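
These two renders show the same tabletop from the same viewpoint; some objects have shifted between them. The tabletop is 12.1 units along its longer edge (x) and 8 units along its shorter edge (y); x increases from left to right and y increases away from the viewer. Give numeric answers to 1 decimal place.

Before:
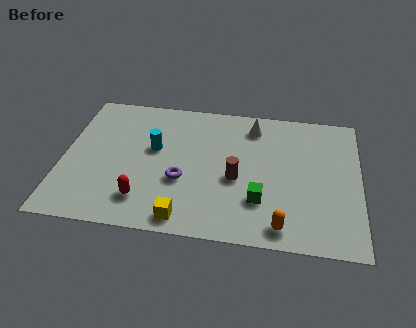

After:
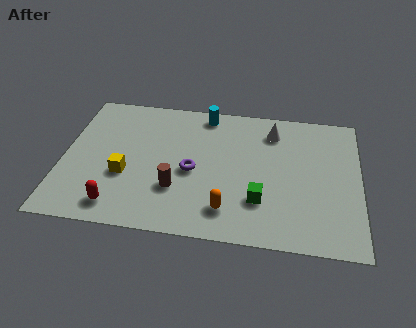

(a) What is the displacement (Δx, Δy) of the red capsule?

(-1.0, -0.5)

From the two frames, the red capsule sits at roughly (3.4, 1.7) before and (2.4, 1.2) after.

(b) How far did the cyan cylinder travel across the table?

3.1

The cyan cylinder moved from about (3.7, 4.7) to (5.7, 7.1), a distance of √(2.0² + 2.4²) ≈ 3.1.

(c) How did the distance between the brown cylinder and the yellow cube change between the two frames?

-1.0

Before: roughly 3.2 units apart; after: 2.2. That's 1.0 units closer together.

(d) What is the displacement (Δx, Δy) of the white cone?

(0.8, -0.2)

From the two frames, the white cone sits at roughly (7.7, 6.6) before and (8.5, 6.4) after.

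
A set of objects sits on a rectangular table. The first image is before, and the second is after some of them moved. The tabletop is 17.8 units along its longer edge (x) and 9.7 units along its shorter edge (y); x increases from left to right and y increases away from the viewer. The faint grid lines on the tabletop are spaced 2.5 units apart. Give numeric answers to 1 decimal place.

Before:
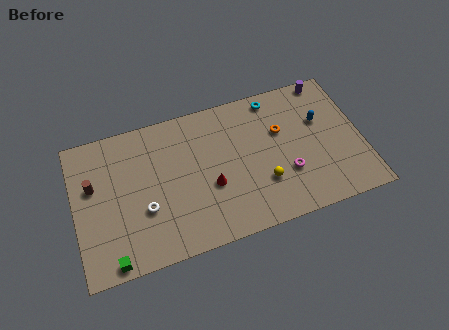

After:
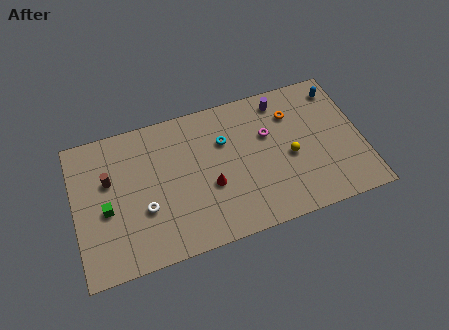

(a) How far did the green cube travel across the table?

3.4

The green cube moved from about (2.0, 0.8) to (1.9, 4.2), a distance of √(0.1² + 3.4²) ≈ 3.4.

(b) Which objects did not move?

the red cone and the white torus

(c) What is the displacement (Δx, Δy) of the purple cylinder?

(-3.0, -0.6)

The purple cylinder started near (16.1, 8.9) and ended near (13.1, 8.3).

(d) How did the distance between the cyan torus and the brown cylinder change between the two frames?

-4.6

They were about 11.8 units apart before and 7.2 after — 4.6 units closer together.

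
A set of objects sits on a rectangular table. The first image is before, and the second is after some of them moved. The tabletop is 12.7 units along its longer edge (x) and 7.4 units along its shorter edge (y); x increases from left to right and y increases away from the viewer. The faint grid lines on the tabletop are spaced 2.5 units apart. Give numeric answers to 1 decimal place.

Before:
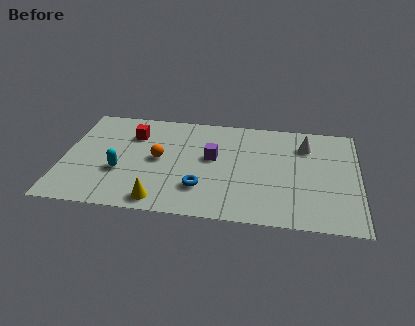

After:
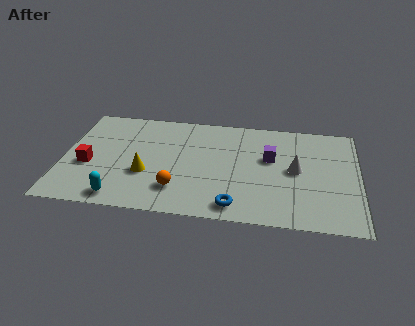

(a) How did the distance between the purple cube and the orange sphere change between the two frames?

+2.4

The distance was about 2.3 in the first image and 4.7 in the second, so they moved 2.4 units further apart.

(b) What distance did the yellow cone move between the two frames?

1.9

The yellow cone was near (4.3, 0.9) before and (3.6, 2.7) after, so it travelled √(0.7² + 1.8²) ≈ 1.9 units.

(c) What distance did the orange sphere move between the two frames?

2.2

From (4.1, 3.8) to (5.0, 1.8), the orange sphere covered √(0.9² + 2.0²) ≈ 2.2 units.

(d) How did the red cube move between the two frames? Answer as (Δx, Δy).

(-1.8, -2.4)

From the two frames, the red cube sits at roughly (2.9, 5.4) before and (1.1, 3.0) after.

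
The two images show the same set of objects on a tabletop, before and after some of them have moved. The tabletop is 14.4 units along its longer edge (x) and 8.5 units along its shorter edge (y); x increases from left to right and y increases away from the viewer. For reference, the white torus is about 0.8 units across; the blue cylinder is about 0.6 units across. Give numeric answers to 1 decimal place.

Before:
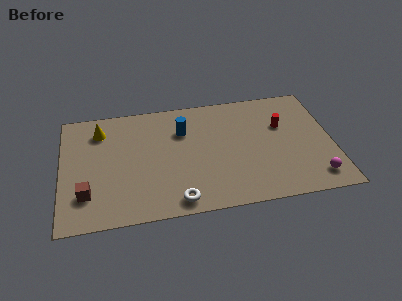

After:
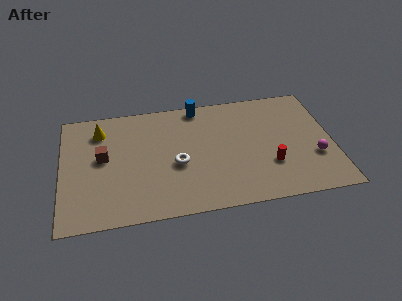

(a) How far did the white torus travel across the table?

2.6

The white torus moved from about (6.0, 1.0) to (6.1, 3.6), a distance of √(0.1² + 2.6²) ≈ 2.6.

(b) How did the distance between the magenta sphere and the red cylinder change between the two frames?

-2.0

They were about 4.4 units apart before and 2.4 after — 2.0 units closer together.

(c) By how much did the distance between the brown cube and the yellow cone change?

-2.6

Before: roughly 4.6 units apart; after: 2.0. That's 2.6 units closer together.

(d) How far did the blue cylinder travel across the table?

1.9

From (6.5, 6.0) to (7.4, 7.7), the blue cylinder covered √(0.9² + 1.7²) ≈ 1.9 units.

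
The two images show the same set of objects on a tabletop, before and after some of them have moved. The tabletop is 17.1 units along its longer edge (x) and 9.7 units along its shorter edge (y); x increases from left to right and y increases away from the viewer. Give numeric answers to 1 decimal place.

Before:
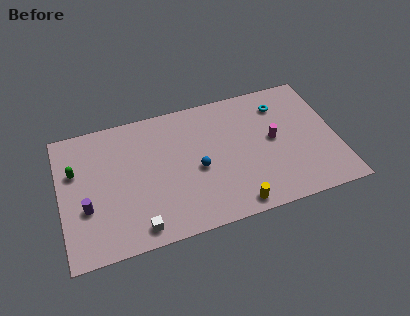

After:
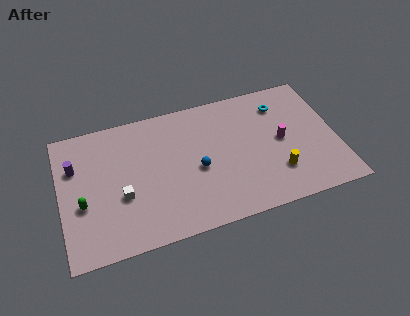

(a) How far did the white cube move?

2.6

The white cube was near (4.5, 1.2) before and (3.7, 3.7) after, so it travelled √(0.8² + 2.5²) ≈ 2.6 units.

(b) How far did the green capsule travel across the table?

2.5

The green capsule was near (1.0, 6.3) before and (1.3, 3.8) after, so it travelled √(0.3² + 2.5²) ≈ 2.5 units.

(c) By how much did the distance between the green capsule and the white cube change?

-3.8

The distance was about 6.2 in the first image and 2.4 in the second, so they moved 3.8 units closer together.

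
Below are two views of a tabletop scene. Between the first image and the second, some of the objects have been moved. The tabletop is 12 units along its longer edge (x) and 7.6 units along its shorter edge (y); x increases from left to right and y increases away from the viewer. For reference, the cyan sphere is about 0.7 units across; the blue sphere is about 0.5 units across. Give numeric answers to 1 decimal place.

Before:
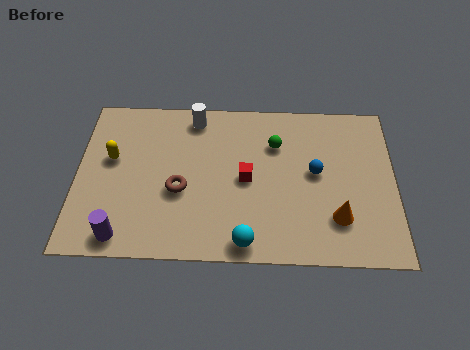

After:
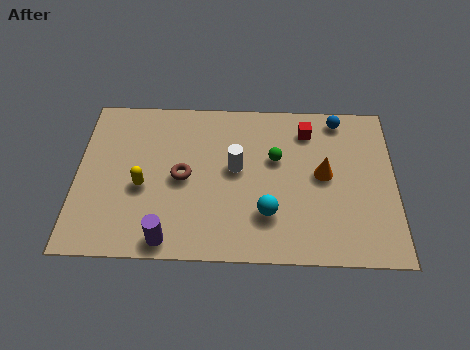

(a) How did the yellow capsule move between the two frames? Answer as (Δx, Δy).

(1.2, -1.3)

From the two frames, the yellow capsule sits at roughly (1.3, 4.5) before and (2.5, 3.2) after.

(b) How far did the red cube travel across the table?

3.3

The red cube moved from about (6.4, 3.7) to (8.7, 6.1), a distance of √(2.3² + 2.4²) ≈ 3.3.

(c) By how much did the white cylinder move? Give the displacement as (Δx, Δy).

(1.6, -2.4)

From the two frames, the white cylinder sits at roughly (4.4, 6.6) before and (6.0, 4.2) after.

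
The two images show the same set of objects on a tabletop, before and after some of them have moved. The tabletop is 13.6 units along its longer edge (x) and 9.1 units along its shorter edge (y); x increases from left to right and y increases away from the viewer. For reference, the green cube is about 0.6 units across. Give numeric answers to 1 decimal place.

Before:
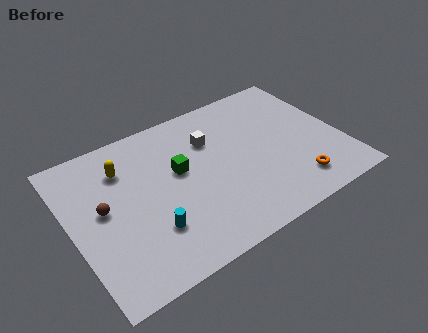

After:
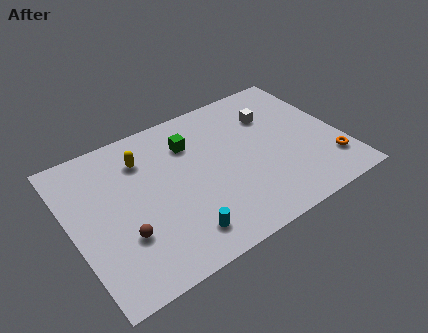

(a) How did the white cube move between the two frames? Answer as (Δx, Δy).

(3.2, 0.1)

The white cube was at about (7.3, 6.4) and moved to about (10.5, 6.5).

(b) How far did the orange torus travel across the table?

1.9

From (10.8, 1.7) to (12.7, 2.1), the orange torus covered √(1.9² + 0.4²) ≈ 1.9 units.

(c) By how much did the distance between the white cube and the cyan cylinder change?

+2.1

They were about 5.3 units apart before and 7.4 after — 2.1 units further apart.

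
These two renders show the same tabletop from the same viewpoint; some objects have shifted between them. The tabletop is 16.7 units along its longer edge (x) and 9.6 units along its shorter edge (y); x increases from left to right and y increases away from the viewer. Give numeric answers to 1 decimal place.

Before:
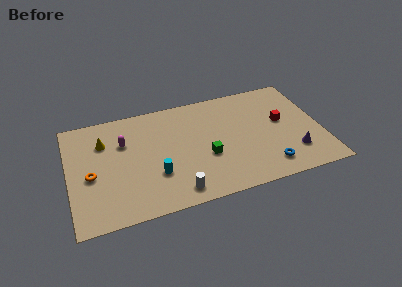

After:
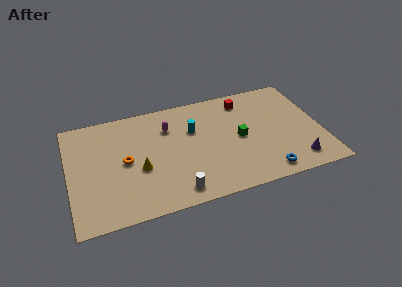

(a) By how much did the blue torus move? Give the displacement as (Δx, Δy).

(-0.2, -0.5)

From the two frames, the blue torus sits at roughly (12.9, 1.7) before and (12.7, 1.2) after.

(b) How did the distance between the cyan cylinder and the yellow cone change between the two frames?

-0.6

They were about 5.0 units apart before and 4.4 after — 0.6 units closer together.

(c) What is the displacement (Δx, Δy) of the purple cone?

(0.1, -0.8)

The purple cone started near (14.7, 2.4) and ended near (14.8, 1.6).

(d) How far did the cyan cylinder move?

4.2

The cyan cylinder moved from about (5.6, 3.1) to (8.3, 6.3), a distance of √(2.7² + 3.2²) ≈ 4.2.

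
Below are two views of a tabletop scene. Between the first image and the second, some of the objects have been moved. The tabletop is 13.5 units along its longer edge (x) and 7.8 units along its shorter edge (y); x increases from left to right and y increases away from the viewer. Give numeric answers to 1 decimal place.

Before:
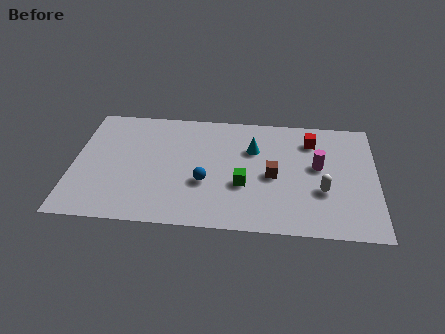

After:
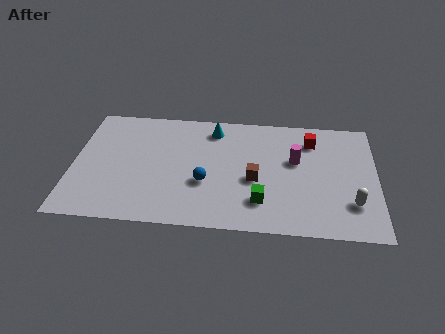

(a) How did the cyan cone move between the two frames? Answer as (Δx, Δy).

(-1.8, 1.2)

From the two frames, the cyan cone sits at roughly (8.0, 5.3) before and (6.2, 6.5) after.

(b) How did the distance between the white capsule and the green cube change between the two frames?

+0.5

Before: roughly 3.5 units apart; after: 4.0. That's 0.5 units further apart.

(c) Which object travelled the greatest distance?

the cyan cone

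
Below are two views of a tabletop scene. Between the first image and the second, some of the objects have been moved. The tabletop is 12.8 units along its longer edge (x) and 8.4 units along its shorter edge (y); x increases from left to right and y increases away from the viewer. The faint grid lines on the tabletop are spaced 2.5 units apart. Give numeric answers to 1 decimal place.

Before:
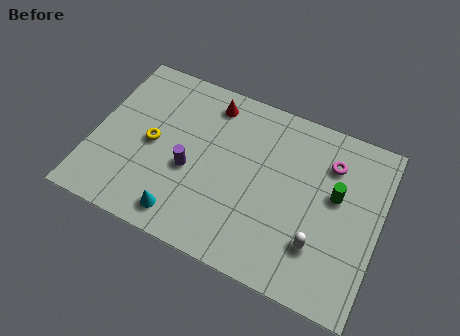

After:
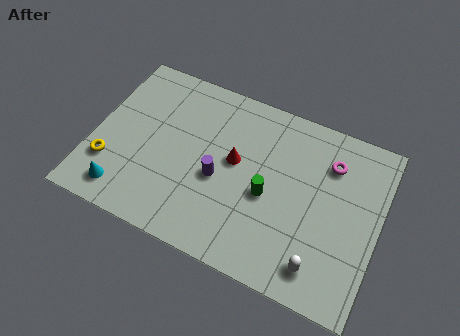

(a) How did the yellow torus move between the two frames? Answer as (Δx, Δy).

(-1.7, -1.7)

From the two frames, the yellow torus sits at roughly (2.6, 4.1) before and (0.9, 2.4) after.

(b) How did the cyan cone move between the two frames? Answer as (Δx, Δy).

(-2.7, 0.1)

The cyan cone was at about (4.4, 1.2) and moved to about (1.7, 1.3).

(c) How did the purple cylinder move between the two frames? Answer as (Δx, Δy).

(1.3, 0.1)

The purple cylinder started near (4.4, 3.5) and ended near (5.7, 3.6).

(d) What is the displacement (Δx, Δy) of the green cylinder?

(-2.9, -1.2)

From the two frames, the green cylinder sits at roughly (10.8, 4.9) before and (7.9, 3.7) after.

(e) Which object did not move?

the magenta torus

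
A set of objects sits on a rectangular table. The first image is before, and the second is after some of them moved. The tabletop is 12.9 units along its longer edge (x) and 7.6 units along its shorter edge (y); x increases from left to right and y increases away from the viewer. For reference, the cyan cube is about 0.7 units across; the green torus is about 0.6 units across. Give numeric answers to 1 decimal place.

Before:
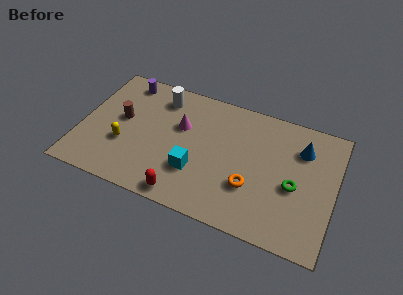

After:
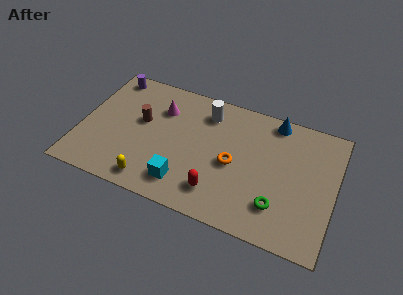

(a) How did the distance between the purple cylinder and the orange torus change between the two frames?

-0.6

They were about 8.0 units apart before and 7.4 after — 0.6 units closer together.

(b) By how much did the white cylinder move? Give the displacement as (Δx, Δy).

(2.4, -0.1)

The white cylinder was at about (3.8, 6.2) and moved to about (6.2, 6.1).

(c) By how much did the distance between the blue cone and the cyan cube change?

+0.7

They were about 6.0 units apart before and 6.7 after — 0.7 units further apart.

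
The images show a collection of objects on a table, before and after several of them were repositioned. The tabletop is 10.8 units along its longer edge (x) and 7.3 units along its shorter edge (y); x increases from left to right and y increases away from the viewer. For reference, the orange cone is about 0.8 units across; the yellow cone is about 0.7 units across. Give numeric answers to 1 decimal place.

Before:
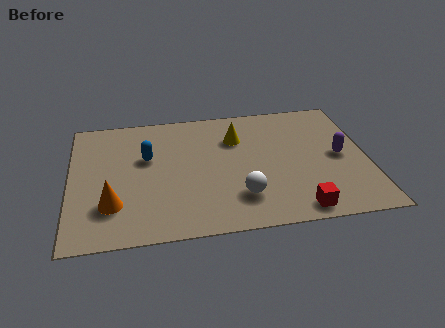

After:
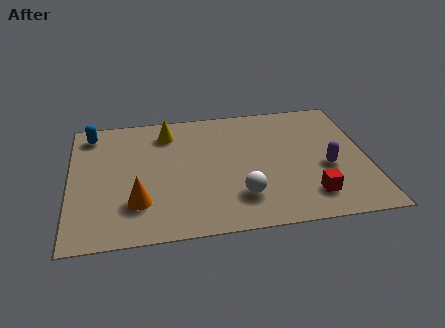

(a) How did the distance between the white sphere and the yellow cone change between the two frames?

+1.4

The distance was about 3.4 in the first image and 4.8 in the second, so they moved 1.4 units further apart.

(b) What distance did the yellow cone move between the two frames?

2.6

The yellow cone moved from about (6.1, 5.2) to (3.6, 5.9), a distance of √(2.5² + 0.7²) ≈ 2.6.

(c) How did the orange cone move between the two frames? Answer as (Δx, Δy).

(0.9, 0.0)

From the two frames, the orange cone sits at roughly (1.5, 2.0) before and (2.4, 2.0) after.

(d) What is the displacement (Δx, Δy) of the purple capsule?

(-0.5, -0.6)

The purple capsule started near (9.8, 3.6) and ended near (9.3, 3.0).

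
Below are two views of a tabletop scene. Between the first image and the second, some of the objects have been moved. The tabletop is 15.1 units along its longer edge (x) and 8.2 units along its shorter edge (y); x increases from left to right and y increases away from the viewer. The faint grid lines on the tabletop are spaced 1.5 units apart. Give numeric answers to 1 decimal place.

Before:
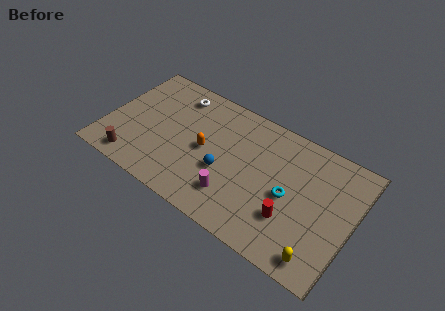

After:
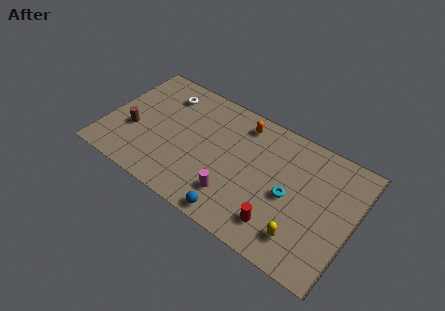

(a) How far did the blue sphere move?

2.6

The blue sphere was near (7.4, 3.2) before and (8.5, 0.8) after, so it travelled √(1.1² + 2.4²) ≈ 2.6 units.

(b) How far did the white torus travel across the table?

0.8

From (3.8, 6.8) to (3.1, 6.5), the white torus covered √(0.7² + 0.3²) ≈ 0.8 units.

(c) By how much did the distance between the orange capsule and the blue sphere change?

+4.6

They were about 1.5 units apart before and 6.1 after — 4.6 units further apart.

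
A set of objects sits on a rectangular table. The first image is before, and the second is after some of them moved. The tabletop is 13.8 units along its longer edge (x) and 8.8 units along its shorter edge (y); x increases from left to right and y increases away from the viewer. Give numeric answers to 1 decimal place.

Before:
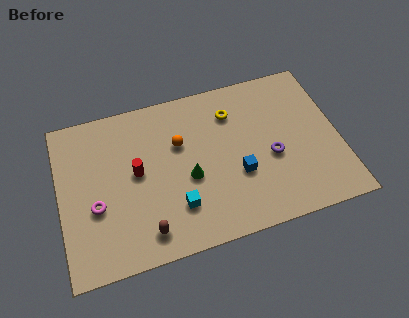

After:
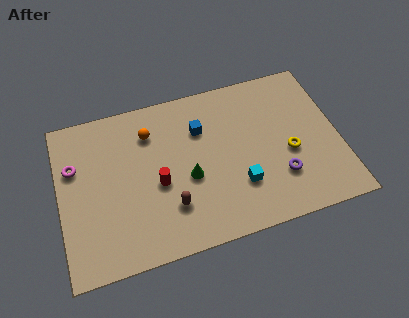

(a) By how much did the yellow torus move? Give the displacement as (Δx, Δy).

(2.6, -3.0)

From the two frames, the yellow torus sits at roughly (8.7, 6.7) before and (11.3, 3.7) after.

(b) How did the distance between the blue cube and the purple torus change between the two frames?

+3.4

Before: roughly 1.8 units apart; after: 5.2. That's 3.4 units further apart.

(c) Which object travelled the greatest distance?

the yellow torus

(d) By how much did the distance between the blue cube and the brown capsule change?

-0.8

They were about 5.0 units apart before and 4.2 after — 0.8 units closer together.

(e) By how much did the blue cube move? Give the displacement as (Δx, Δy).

(-1.6, 3.0)

The blue cube was at about (8.7, 3.2) and moved to about (7.1, 6.2).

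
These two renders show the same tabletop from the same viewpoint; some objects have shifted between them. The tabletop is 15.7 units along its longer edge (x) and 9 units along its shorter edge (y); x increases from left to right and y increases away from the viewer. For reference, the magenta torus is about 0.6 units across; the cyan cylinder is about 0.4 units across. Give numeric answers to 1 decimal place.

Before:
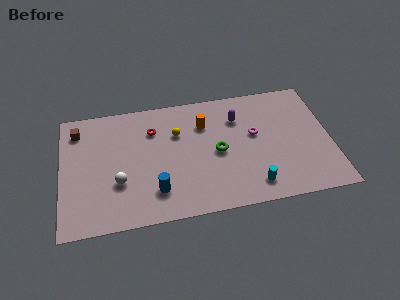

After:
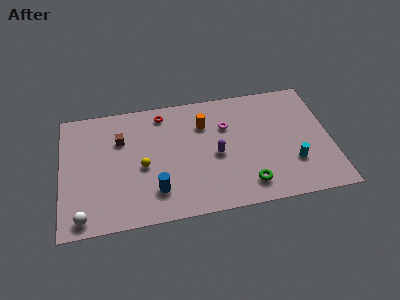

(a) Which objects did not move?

the blue cylinder and the orange cylinder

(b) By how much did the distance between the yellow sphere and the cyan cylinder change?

+2.6

The distance was about 6.2 in the first image and 8.8 in the second, so they moved 2.6 units further apart.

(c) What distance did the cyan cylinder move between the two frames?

2.7

From (11.0, 1.5) to (13.4, 2.7), the cyan cylinder covered √(2.4² + 1.2²) ≈ 2.7 units.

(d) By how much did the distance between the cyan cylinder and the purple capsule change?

-0.5

Before: roughly 5.1 units apart; after: 4.6. That's 0.5 units closer together.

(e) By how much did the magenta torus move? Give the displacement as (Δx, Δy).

(-1.6, 0.9)

The magenta torus started near (11.3, 5.2) and ended near (9.7, 6.1).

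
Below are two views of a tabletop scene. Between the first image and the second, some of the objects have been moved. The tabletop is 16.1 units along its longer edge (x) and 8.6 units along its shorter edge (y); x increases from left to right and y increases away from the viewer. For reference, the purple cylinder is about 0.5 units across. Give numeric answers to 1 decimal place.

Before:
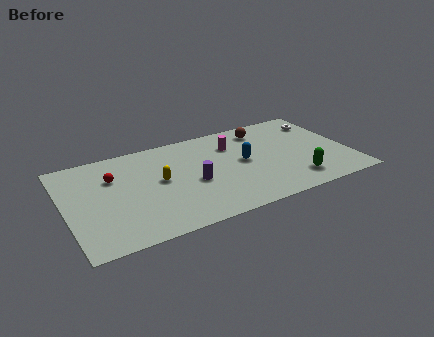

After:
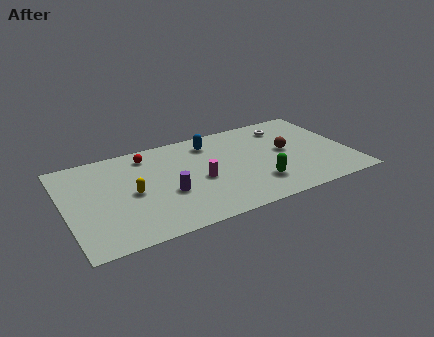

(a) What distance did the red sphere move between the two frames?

2.5

The red sphere was near (2.8, 5.9) before and (4.9, 7.2) after, so it travelled √(2.1² + 1.3²) ≈ 2.5 units.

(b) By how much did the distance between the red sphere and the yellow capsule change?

+0.5

The distance was about 2.8 in the first image and 3.3 in the second, so they moved 0.5 units further apart.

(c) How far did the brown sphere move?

2.7

The brown sphere moved from about (11.6, 7.1) to (12.6, 4.6), a distance of √(1.0² + 2.5²) ≈ 2.7.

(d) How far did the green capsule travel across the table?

2.2

The green capsule moved from about (12.7, 1.7) to (10.6, 2.2), a distance of √(2.1² + 0.5²) ≈ 2.2.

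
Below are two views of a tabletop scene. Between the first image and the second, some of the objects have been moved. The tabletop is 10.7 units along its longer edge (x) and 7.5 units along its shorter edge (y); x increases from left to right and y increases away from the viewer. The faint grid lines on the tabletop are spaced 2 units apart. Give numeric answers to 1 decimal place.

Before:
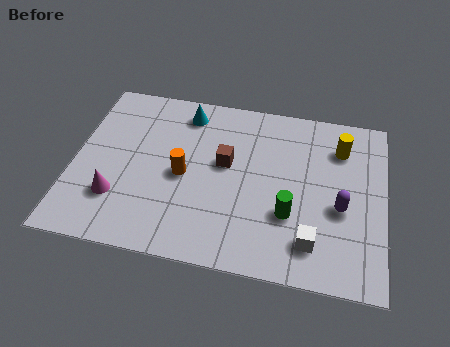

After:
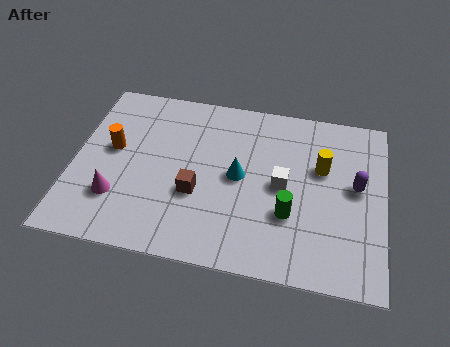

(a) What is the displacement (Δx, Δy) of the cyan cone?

(2.0, -2.5)

The cyan cone was at about (3.7, 6.3) and moved to about (5.7, 3.8).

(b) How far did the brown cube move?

1.7

The brown cube was near (5.2, 4.3) before and (4.3, 2.8) after, so it travelled √(0.9² + 1.5²) ≈ 1.7 units.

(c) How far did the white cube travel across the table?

2.5

From (8.3, 1.5) to (7.2, 3.7), the white cube covered √(1.1² + 2.2²) ≈ 2.5 units.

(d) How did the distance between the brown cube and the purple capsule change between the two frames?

+1.4

They were about 4.2 units apart before and 5.6 after — 1.4 units further apart.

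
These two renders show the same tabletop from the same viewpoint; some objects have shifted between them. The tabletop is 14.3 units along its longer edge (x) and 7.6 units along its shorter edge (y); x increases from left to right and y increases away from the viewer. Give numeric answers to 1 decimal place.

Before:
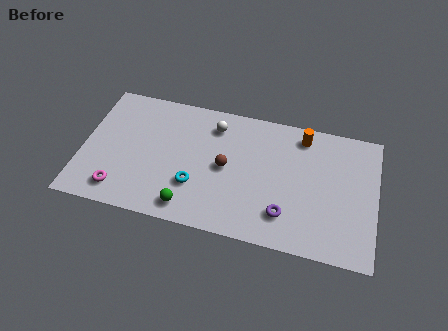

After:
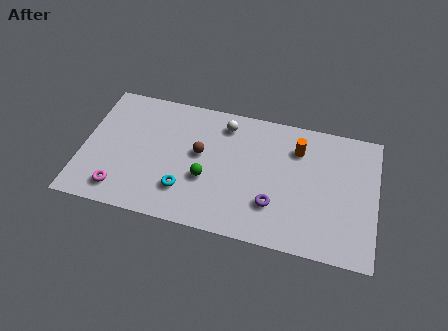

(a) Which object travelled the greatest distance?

the green sphere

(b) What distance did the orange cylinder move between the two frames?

0.8

The orange cylinder moved from about (10.6, 6.5) to (10.4, 5.7), a distance of √(0.2² + 0.8²) ≈ 0.8.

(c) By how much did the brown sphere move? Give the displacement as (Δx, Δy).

(-1.3, 0.5)

From the two frames, the brown sphere sits at roughly (7.0, 3.8) before and (5.7, 4.3) after.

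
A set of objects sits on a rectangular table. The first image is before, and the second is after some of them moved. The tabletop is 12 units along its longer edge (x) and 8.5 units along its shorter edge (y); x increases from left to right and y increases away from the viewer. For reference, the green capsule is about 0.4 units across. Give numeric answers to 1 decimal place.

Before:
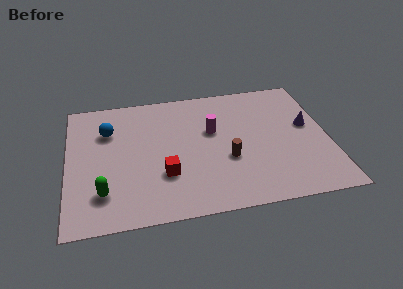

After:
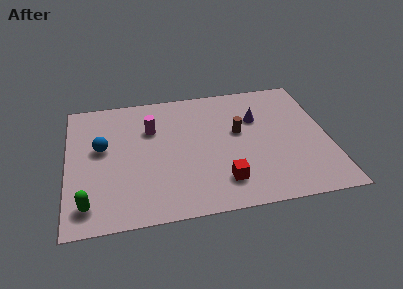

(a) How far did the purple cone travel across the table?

2.5

The purple cone moved from about (11.1, 4.8) to (8.8, 5.7), a distance of √(2.3² + 0.9²) ≈ 2.5.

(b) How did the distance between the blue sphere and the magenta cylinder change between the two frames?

-2.4

They were about 4.9 units apart before and 2.5 after — 2.4 units closer together.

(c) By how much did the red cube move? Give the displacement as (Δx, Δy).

(2.6, -0.9)

The red cube was at about (4.4, 2.7) and moved to about (7.0, 1.8).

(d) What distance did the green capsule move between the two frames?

0.9

The green capsule moved from about (1.6, 2.0) to (0.9, 1.4), a distance of √(0.7² + 0.6²) ≈ 0.9.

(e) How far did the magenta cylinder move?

2.9

From (6.7, 5.2) to (3.9, 5.8), the magenta cylinder covered √(2.8² + 0.6²) ≈ 2.9 units.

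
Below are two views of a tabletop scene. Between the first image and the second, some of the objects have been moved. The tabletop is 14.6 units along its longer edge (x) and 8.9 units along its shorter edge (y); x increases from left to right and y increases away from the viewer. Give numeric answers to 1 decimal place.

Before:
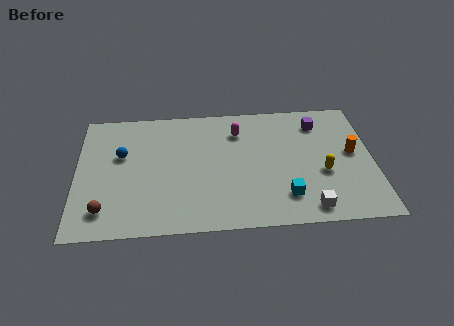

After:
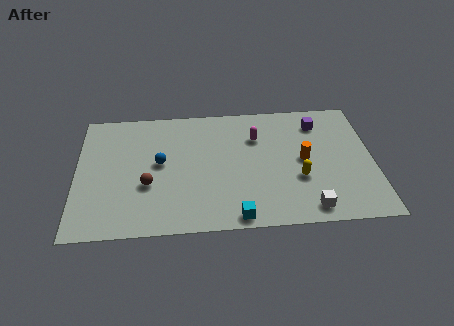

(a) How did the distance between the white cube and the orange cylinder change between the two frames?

-1.0

Before: roughly 4.4 units apart; after: 3.4. That's 1.0 units closer together.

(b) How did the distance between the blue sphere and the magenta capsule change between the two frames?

-0.9

Before: roughly 5.9 units apart; after: 5.0. That's 0.9 units closer together.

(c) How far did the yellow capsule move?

1.2

The yellow capsule moved from about (12.1, 3.5) to (10.9, 3.2), a distance of √(1.2² + 0.3²) ≈ 1.2.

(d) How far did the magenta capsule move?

1.0

The magenta capsule was near (8.0, 6.8) before and (8.9, 6.3) after, so it travelled √(0.9² + 0.5²) ≈ 1.0 units.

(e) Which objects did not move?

the white cube and the purple cube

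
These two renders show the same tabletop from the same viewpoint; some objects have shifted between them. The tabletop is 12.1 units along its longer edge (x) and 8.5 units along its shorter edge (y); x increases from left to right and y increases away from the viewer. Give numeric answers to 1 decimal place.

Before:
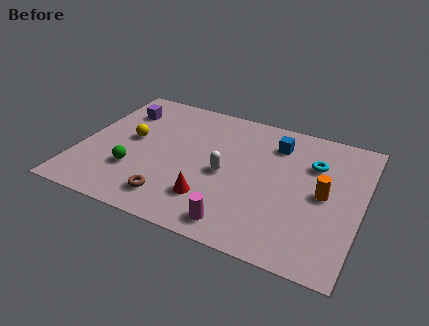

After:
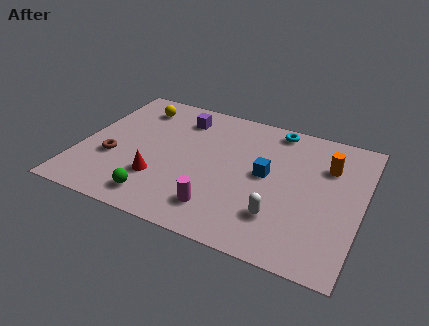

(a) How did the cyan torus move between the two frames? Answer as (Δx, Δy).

(-1.8, 1.7)

The cyan torus started near (9.9, 5.9) and ended near (8.1, 7.6).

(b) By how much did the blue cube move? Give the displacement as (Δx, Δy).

(-0.2, -2.1)

The blue cube started near (8.2, 6.6) and ended near (8.0, 4.5).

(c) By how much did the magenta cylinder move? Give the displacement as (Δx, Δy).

(-0.9, 0.6)

The magenta cylinder started near (7.2, 1.1) and ended near (6.3, 1.7).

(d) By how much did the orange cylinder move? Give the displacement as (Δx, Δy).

(0.0, 1.8)

The orange cylinder was at about (10.5, 4.2) and moved to about (10.5, 6.0).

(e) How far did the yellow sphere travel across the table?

2.3

The yellow sphere was near (2.1, 4.6) before and (2.0, 6.9) after, so it travelled √(0.1² + 2.3²) ≈ 2.3 units.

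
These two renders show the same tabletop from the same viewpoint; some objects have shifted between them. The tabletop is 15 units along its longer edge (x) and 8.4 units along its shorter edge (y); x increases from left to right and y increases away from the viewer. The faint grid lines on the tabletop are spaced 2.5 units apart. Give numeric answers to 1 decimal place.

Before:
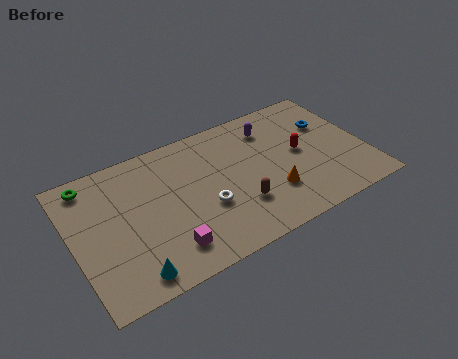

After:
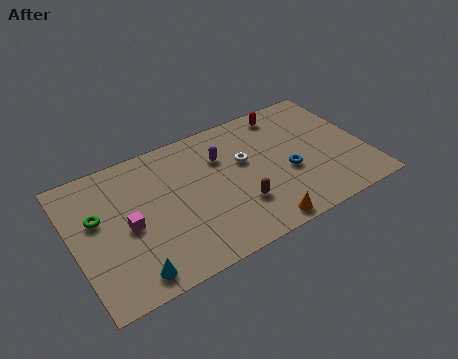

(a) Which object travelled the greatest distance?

the blue torus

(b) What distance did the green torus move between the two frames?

2.2

The green torus was near (1.2, 7.3) before and (1.3, 5.1) after, so it travelled √(0.1² + 2.2²) ≈ 2.2 units.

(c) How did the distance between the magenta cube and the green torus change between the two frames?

-4.6

Before: roughly 6.4 units apart; after: 1.8. That's 4.6 units closer together.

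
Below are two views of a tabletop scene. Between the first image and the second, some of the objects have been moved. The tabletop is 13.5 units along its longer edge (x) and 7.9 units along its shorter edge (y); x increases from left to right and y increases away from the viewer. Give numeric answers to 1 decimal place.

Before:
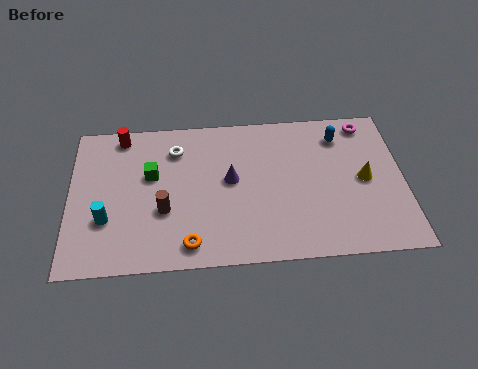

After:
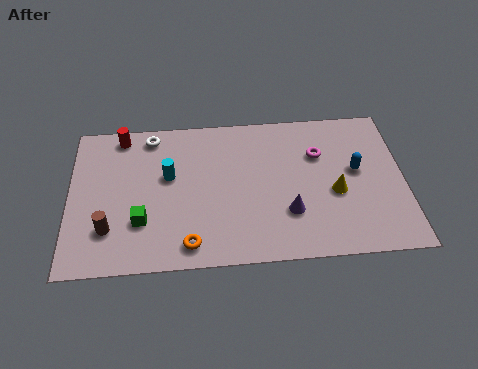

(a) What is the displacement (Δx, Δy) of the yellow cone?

(-1.2, -0.6)

The yellow cone started near (11.9, 3.9) and ended near (10.7, 3.3).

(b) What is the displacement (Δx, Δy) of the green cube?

(-0.4, -2.4)

The green cube started near (3.3, 4.8) and ended near (2.9, 2.4).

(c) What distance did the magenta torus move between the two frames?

2.5

From (12.1, 6.9) to (10.1, 5.4), the magenta torus covered √(2.0² + 1.5²) ≈ 2.5 units.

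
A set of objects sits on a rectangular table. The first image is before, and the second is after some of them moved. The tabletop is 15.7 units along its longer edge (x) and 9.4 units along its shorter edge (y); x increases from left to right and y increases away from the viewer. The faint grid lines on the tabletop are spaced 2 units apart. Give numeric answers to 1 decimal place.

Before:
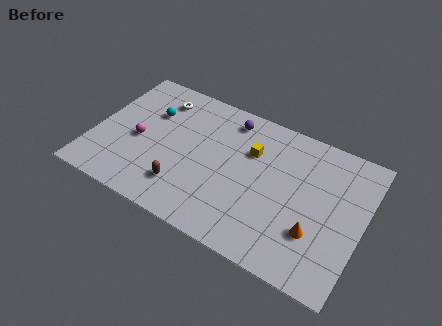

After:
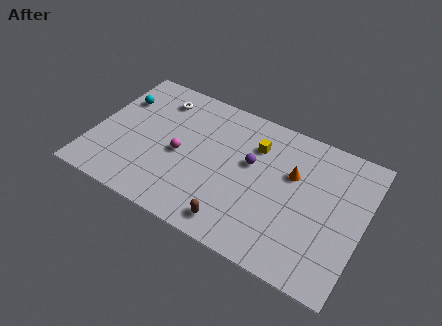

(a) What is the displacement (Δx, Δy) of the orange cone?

(-1.7, 3.1)

The orange cone was at about (13.2, 2.9) and moved to about (11.5, 6.0).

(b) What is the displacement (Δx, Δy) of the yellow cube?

(0.2, 0.5)

From the two frames, the yellow cube sits at roughly (9.0, 6.4) before and (9.2, 6.9) after.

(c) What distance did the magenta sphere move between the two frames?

2.5

From (2.6, 4.2) to (5.1, 4.3), the magenta sphere covered √(2.5² + 0.1²) ≈ 2.5 units.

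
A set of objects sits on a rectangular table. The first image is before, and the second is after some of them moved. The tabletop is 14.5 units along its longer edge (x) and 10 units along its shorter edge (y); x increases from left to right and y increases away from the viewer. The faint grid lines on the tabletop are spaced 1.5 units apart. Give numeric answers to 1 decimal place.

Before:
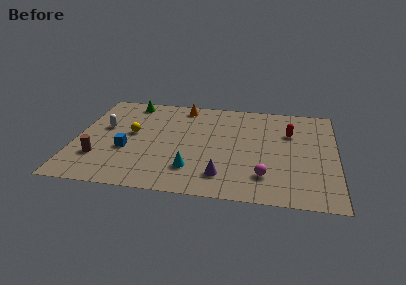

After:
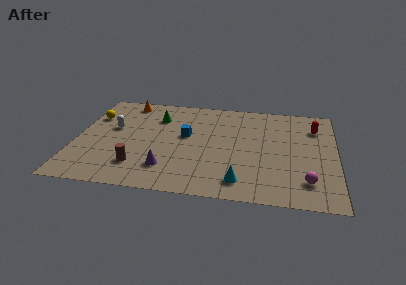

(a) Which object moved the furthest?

the blue cube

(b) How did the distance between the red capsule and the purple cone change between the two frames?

+3.6

They were about 6.0 units apart before and 9.6 after — 3.6 units further apart.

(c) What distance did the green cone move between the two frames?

2.1

The green cone moved from about (2.8, 8.8) to (4.4, 7.4), a distance of √(1.6² + 1.4²) ≈ 2.1.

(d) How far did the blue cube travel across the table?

3.7

The blue cube was near (2.9, 3.8) before and (6.1, 5.7) after, so it travelled √(3.2² + 1.9²) ≈ 3.7 units.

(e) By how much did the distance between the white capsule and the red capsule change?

+1.0

Before: roughly 10.4 units apart; after: 11.4. That's 1.0 units further apart.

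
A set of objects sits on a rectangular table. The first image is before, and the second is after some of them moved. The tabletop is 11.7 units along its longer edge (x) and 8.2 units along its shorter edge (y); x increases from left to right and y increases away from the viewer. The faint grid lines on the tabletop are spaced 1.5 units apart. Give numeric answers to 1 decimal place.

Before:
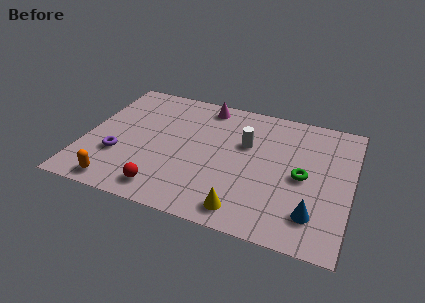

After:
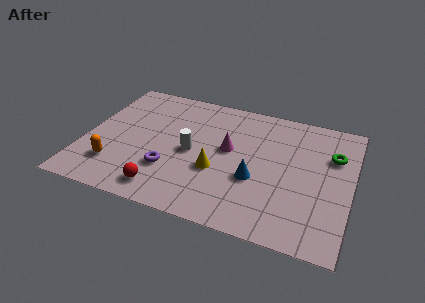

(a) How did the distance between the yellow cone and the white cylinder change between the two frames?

-2.7

The distance was about 4.1 in the first image and 1.4 in the second, so they moved 2.7 units closer together.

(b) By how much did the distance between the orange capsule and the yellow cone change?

-1.0

Before: roughly 5.5 units apart; after: 4.5. That's 1.0 units closer together.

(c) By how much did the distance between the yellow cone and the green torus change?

+1.9

Before: roughly 3.6 units apart; after: 5.5. That's 1.9 units further apart.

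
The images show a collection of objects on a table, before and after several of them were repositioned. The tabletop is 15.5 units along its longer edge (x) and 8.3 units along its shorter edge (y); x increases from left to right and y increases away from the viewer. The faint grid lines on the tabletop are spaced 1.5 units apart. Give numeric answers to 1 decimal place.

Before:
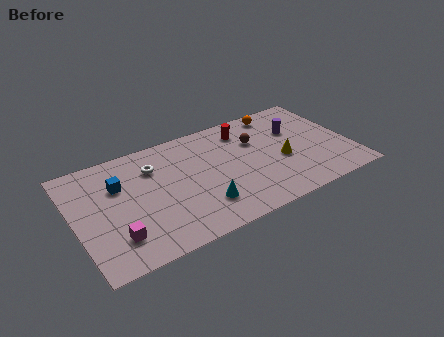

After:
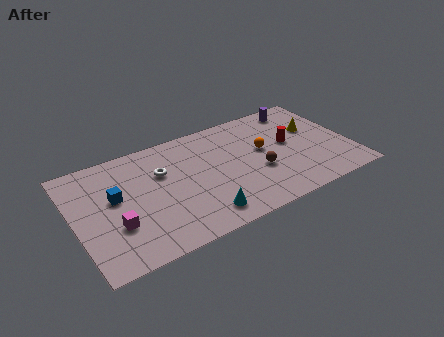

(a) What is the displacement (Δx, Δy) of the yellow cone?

(2.1, 1.7)

The yellow cone was at about (11.6, 3.5) and moved to about (13.7, 5.2).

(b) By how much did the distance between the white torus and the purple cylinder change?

+0.3

They were about 8.1 units apart before and 8.4 after — 0.3 units further apart.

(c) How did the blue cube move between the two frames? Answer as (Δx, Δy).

(-0.3, -0.8)

The blue cube was at about (2.6, 5.6) and moved to about (2.3, 4.8).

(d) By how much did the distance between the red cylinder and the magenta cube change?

+1.1

The distance was about 9.2 in the first image and 10.3 in the second, so they moved 1.1 units further apart.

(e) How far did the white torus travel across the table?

0.7

The white torus moved from about (4.6, 6.1) to (5.0, 5.5), a distance of √(0.4² + 0.6²) ≈ 0.7.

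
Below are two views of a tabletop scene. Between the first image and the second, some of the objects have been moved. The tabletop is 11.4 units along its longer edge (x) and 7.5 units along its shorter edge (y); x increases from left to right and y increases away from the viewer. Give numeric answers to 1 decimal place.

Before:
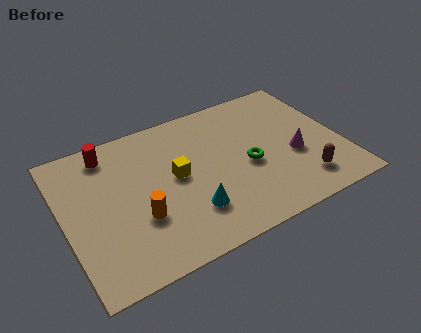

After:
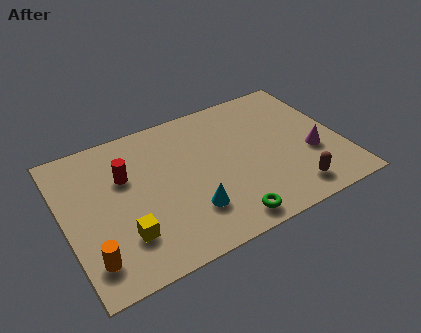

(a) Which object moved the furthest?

the yellow cube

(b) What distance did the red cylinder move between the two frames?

1.6

The red cylinder was near (2.1, 6.4) before and (2.6, 4.9) after, so it travelled √(0.5² + 1.5²) ≈ 1.6 units.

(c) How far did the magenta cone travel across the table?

0.7

From (9.4, 3.0) to (10.1, 2.8), the magenta cone covered √(0.7² + 0.2²) ≈ 0.7 units.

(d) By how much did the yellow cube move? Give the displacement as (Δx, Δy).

(-2.4, -2.0)

The yellow cube started near (4.6, 4.0) and ended near (2.2, 2.0).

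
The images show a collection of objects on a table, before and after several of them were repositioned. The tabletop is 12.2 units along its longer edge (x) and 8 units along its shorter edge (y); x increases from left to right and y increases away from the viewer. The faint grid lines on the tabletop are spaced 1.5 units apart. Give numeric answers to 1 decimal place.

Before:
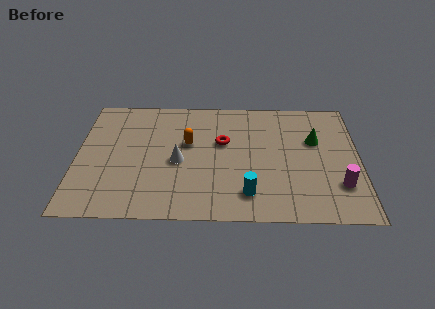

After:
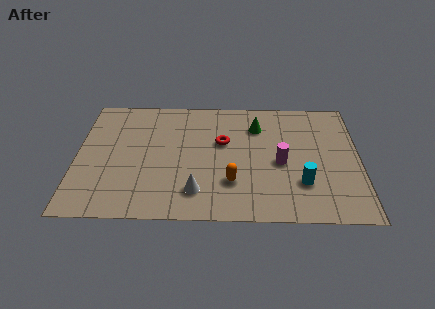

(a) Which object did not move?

the red torus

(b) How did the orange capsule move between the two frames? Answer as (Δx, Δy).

(1.9, -2.5)

The orange capsule was at about (4.8, 4.8) and moved to about (6.7, 2.3).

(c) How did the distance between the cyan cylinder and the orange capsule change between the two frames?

-1.1

Before: roughly 4.1 units apart; after: 3.0. That's 1.1 units closer together.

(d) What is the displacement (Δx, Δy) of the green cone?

(-2.5, 0.9)

The green cone was at about (10.3, 5.1) and moved to about (7.8, 6.0).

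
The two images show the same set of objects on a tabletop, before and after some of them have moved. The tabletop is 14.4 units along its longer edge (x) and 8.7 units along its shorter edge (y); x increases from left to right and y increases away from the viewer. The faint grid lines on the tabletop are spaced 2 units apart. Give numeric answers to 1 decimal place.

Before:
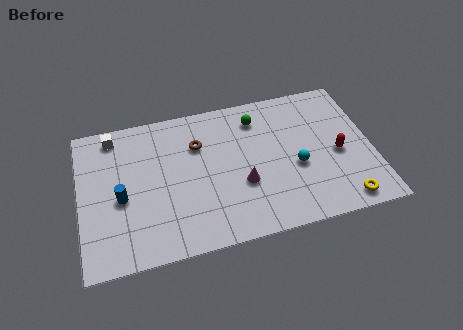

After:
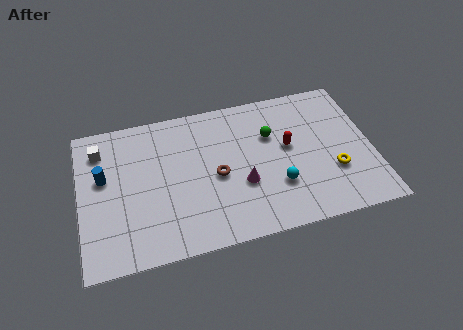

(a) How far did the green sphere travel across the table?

1.3

The green sphere moved from about (8.9, 7.0) to (9.5, 5.8), a distance of √(0.6² + 1.2²) ≈ 1.3.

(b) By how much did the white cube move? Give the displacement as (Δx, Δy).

(-0.7, -0.7)

From the two frames, the white cube sits at roughly (1.8, 7.6) before and (1.1, 6.9) after.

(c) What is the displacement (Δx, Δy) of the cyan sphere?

(-1.0, -0.9)

From the two frames, the cyan sphere sits at roughly (10.6, 3.6) before and (9.6, 2.7) after.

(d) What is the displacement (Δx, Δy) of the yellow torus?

(-0.3, 1.9)

From the two frames, the yellow torus sits at roughly (12.7, 1.0) before and (12.4, 2.9) after.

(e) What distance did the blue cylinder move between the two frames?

1.6

The blue cylinder was near (2.0, 3.8) before and (1.2, 5.2) after, so it travelled √(0.8² + 1.4²) ≈ 1.6 units.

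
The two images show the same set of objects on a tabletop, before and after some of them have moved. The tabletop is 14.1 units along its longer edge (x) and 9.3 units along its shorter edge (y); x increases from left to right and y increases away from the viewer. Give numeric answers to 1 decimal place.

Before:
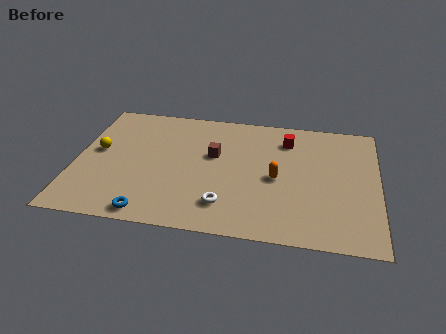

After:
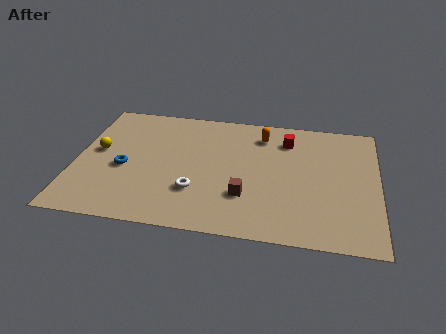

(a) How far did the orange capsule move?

3.3

From (9.4, 4.3) to (8.6, 7.5), the orange capsule covered √(0.8² + 3.2²) ≈ 3.3 units.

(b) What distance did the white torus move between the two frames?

1.6

The white torus moved from about (7.1, 2.0) to (5.7, 2.8), a distance of √(1.4² + 0.8²) ≈ 1.6.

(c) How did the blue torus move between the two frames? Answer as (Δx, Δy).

(-1.4, 3.1)

The blue torus started near (3.7, 0.9) and ended near (2.3, 4.0).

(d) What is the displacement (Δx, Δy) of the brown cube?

(1.6, -2.8)

The brown cube started near (6.4, 5.6) and ended near (8.0, 2.8).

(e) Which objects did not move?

the yellow sphere and the red cube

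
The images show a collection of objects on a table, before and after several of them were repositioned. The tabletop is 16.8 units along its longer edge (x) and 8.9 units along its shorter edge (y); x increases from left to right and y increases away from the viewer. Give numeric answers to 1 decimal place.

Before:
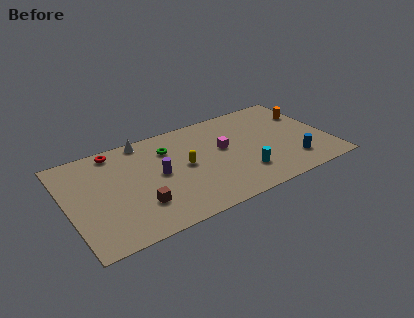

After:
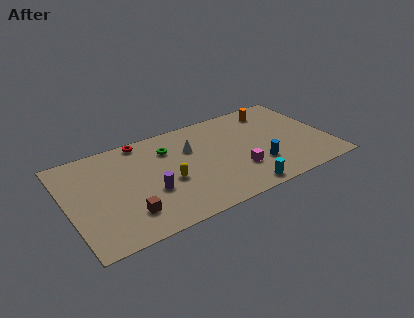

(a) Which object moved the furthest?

the white cone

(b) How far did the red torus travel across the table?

1.8

The red torus was near (3.4, 7.9) before and (5.2, 8.1) after, so it travelled √(1.8² + 0.2²) ≈ 1.8 units.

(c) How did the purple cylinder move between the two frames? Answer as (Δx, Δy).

(-0.7, -1.3)

The purple cylinder was at about (5.8, 4.6) and moved to about (5.1, 3.3).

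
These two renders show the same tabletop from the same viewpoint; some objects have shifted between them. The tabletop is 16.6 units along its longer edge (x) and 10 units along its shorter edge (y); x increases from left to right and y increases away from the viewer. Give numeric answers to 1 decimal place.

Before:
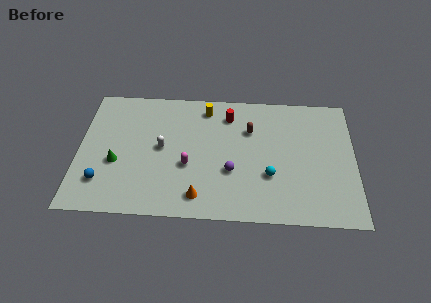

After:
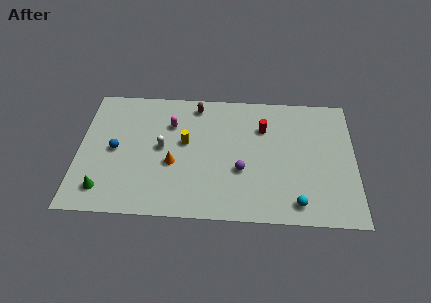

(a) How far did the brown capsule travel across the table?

3.8

The brown capsule was near (10.3, 6.9) before and (7.0, 8.7) after, so it travelled √(3.3² + 1.8²) ≈ 3.8 units.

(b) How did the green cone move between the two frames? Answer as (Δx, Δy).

(-0.7, -2.1)

The green cone was at about (2.3, 3.9) and moved to about (1.6, 1.8).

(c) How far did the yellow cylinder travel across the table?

3.0

The yellow cylinder moved from about (7.6, 8.5) to (6.4, 5.7), a distance of √(1.2² + 2.8²) ≈ 3.0.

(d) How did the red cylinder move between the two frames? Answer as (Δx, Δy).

(2.1, -0.9)

The red cylinder started near (9.0, 8.0) and ended near (11.1, 7.1).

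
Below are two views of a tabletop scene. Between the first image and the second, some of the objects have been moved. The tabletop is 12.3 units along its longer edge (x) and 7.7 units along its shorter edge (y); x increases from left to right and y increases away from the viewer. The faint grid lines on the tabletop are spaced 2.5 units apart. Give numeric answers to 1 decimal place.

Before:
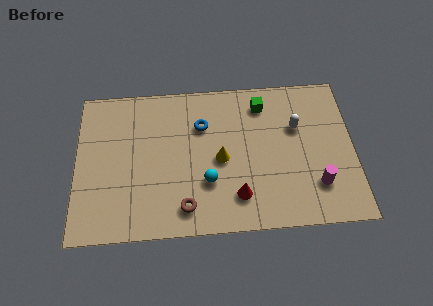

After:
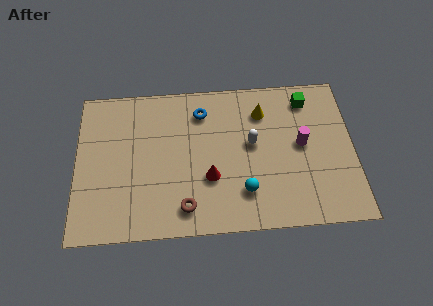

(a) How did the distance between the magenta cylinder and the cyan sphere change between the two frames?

-1.4

The distance was about 4.8 in the first image and 3.4 in the second, so they moved 1.4 units closer together.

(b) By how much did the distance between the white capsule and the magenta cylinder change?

-0.9

The distance was about 3.1 in the first image and 2.2 in the second, so they moved 0.9 units closer together.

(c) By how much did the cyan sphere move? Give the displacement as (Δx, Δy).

(1.6, -0.6)

From the two frames, the cyan sphere sits at roughly (5.8, 2.5) before and (7.4, 1.9) after.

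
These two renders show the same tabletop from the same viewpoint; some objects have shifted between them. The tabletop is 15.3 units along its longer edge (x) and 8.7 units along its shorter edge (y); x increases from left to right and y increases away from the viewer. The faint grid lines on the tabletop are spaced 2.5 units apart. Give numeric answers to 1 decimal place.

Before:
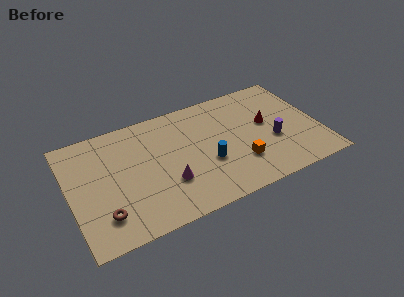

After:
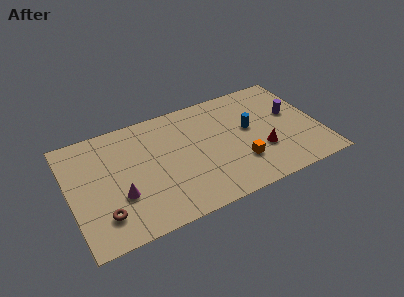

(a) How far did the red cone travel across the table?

2.1

The red cone moved from about (12.2, 4.9) to (11.6, 2.9), a distance of √(0.6² + 2.0²) ≈ 2.1.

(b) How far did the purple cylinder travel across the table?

2.2

The purple cylinder moved from about (12.4, 3.4) to (13.8, 5.1), a distance of √(1.4² + 1.7²) ≈ 2.2.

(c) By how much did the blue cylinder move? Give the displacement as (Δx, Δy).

(2.8, 1.6)

The blue cylinder was at about (8.3, 3.3) and moved to about (11.1, 4.9).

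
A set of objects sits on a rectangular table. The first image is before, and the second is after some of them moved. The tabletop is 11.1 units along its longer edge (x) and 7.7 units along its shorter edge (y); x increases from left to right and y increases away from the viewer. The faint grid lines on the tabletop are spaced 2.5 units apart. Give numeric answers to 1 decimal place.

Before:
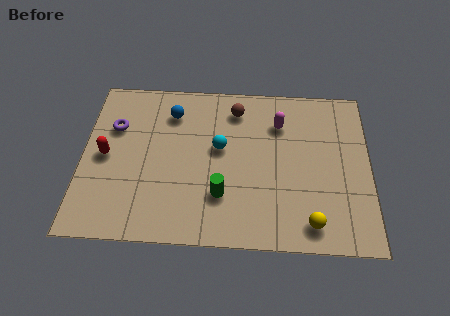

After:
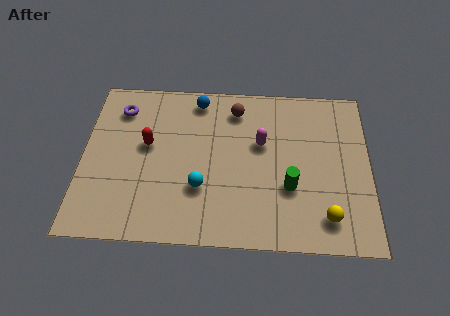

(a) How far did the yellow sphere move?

0.7

The yellow sphere was near (8.8, 1.1) before and (9.4, 1.4) after, so it travelled √(0.6² + 0.3²) ≈ 0.7 units.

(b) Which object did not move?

the brown sphere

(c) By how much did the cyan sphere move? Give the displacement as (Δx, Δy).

(-0.7, -1.9)

The cyan sphere was at about (5.3, 4.4) and moved to about (4.6, 2.5).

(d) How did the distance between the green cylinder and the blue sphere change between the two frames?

+1.1

The distance was about 4.3 in the first image and 5.4 in the second, so they moved 1.1 units further apart.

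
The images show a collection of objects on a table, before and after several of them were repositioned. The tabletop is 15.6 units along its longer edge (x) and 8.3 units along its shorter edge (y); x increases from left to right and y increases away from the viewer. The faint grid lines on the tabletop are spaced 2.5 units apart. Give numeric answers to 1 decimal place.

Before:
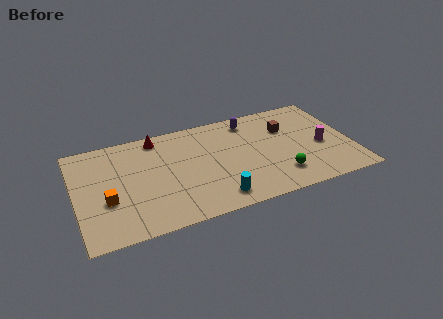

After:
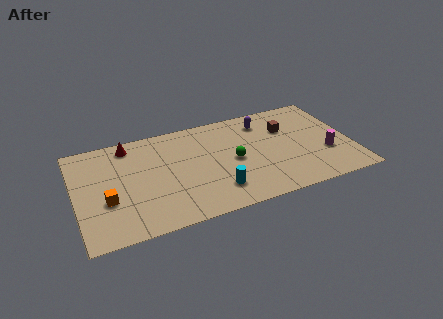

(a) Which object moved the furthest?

the green sphere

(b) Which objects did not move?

the brown cube and the orange cube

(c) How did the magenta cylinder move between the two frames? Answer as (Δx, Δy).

(0.2, -0.7)

The magenta cylinder was at about (13.9, 3.6) and moved to about (14.1, 2.9).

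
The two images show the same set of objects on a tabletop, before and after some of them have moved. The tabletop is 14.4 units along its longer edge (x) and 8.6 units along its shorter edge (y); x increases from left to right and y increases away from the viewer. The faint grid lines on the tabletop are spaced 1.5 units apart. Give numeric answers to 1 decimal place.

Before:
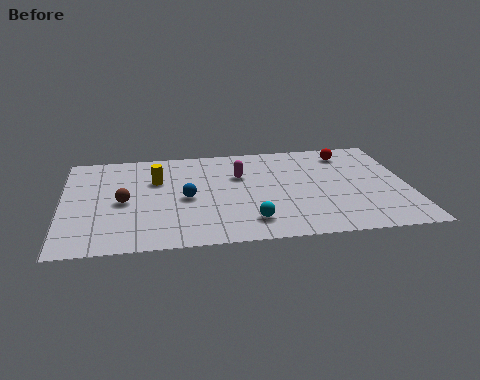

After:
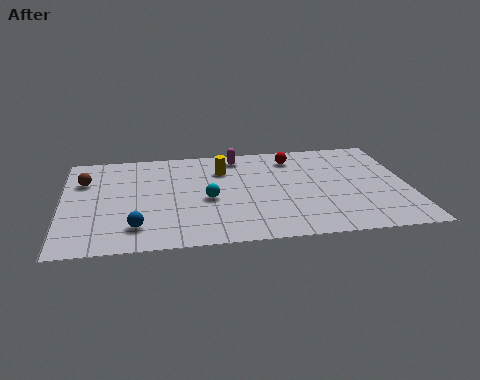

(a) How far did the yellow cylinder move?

2.9

The yellow cylinder moved from about (3.9, 5.7) to (6.7, 6.3), a distance of √(2.8² + 0.6²) ≈ 2.9.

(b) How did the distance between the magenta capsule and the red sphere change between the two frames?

-2.5

They were about 4.8 units apart before and 2.3 after — 2.5 units closer together.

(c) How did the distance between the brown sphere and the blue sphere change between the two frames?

+2.1

Before: roughly 2.6 units apart; after: 4.7. That's 2.1 units further apart.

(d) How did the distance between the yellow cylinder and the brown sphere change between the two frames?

+3.6

They were about 2.2 units apart before and 5.8 after — 3.6 units further apart.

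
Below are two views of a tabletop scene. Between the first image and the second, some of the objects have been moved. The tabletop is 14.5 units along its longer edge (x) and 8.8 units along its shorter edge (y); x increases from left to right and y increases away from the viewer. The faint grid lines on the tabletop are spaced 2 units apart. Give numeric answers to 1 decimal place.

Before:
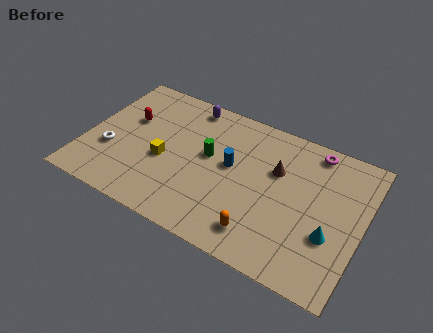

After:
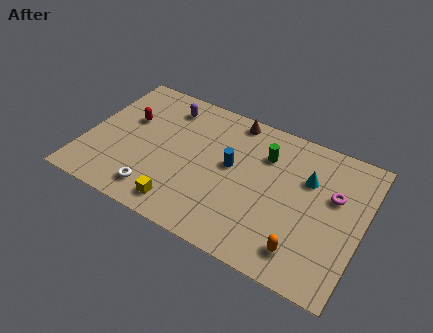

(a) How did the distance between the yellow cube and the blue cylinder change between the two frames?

+0.6

Before: roughly 3.6 units apart; after: 4.2. That's 0.6 units further apart.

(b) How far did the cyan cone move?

3.2

From (13.0, 3.1) to (11.5, 5.9), the cyan cone covered √(1.5² + 2.8²) ≈ 3.2 units.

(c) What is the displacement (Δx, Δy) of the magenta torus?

(1.3, -2.3)

The magenta torus was at about (11.6, 7.8) and moved to about (12.9, 5.5).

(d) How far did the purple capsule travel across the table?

1.3

From (4.9, 7.8) to (3.8, 7.2), the purple capsule covered √(1.1² + 0.6²) ≈ 1.3 units.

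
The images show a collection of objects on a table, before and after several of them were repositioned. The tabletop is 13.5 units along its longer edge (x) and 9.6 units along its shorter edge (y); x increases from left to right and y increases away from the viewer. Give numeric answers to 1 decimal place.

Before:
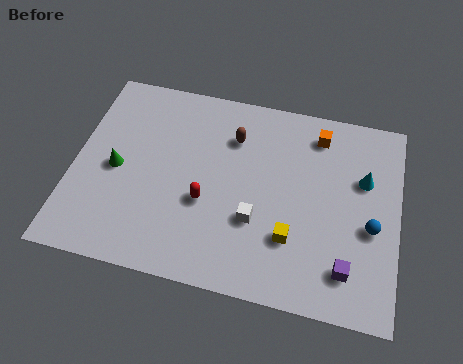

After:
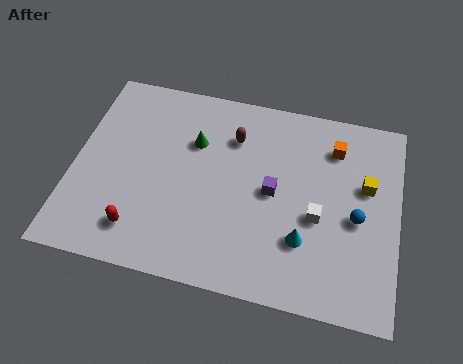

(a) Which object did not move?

the brown capsule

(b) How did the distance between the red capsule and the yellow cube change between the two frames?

+6.3

The distance was about 3.7 in the first image and 10.0 in the second, so they moved 6.3 units further apart.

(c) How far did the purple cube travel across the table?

4.3

The purple cube was near (11.5, 1.9) before and (8.3, 4.8) after, so it travelled √(3.2² + 2.9²) ≈ 4.3 units.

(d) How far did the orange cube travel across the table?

0.9

From (10.0, 8.0) to (10.7, 7.5), the orange cube covered √(0.7² + 0.5²) ≈ 0.9 units.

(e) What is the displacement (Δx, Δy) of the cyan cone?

(-2.3, -3.4)

The cyan cone started near (12.0, 6.2) and ended near (9.7, 2.8).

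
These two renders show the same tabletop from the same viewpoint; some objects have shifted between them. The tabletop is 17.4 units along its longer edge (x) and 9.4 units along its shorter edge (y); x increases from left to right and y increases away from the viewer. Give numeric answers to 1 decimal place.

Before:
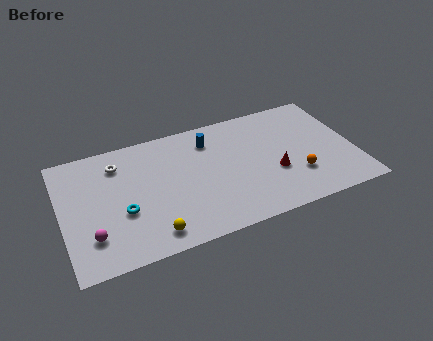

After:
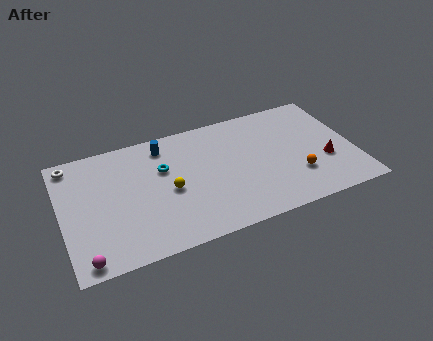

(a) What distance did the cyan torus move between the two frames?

3.6

The cyan torus was near (3.5, 3.6) before and (6.1, 6.1) after, so it travelled √(2.6² + 2.5²) ≈ 3.6 units.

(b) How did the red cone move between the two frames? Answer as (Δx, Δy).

(3.1, -0.1)

The red cone was at about (12.5, 3.5) and moved to about (15.6, 3.4).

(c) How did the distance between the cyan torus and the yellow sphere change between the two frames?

-0.9

They were about 2.7 units apart before and 1.8 after — 0.9 units closer together.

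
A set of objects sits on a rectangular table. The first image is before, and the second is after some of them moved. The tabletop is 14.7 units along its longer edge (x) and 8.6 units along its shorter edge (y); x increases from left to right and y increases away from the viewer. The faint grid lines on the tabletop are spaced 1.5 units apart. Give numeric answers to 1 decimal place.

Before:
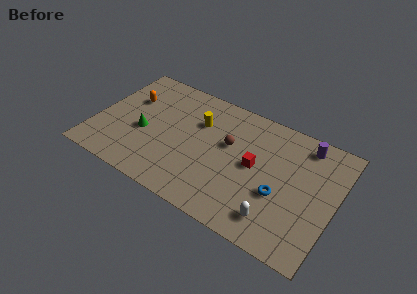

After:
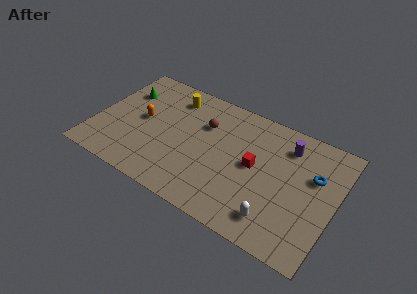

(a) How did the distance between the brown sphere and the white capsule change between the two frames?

+1.6

They were about 5.0 units apart before and 6.6 after — 1.6 units further apart.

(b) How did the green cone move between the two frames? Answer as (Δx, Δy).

(-1.6, 2.5)

The green cone started near (3.0, 3.6) and ended near (1.4, 6.1).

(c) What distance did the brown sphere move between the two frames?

1.7

From (8.1, 5.2) to (6.5, 5.9), the brown sphere covered √(1.6² + 0.7²) ≈ 1.7 units.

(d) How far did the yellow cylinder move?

2.1

The yellow cylinder was near (6.1, 5.9) before and (4.3, 7.0) after, so it travelled √(1.8² + 1.1²) ≈ 2.1 units.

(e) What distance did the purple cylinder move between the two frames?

1.2

From (12.5, 7.4) to (11.5, 6.8), the purple cylinder covered √(1.0² + 0.6²) ≈ 1.2 units.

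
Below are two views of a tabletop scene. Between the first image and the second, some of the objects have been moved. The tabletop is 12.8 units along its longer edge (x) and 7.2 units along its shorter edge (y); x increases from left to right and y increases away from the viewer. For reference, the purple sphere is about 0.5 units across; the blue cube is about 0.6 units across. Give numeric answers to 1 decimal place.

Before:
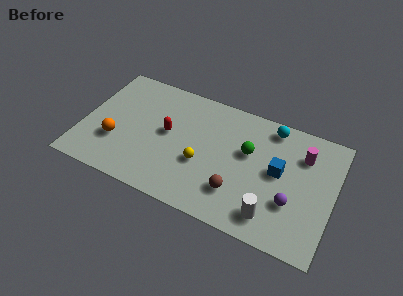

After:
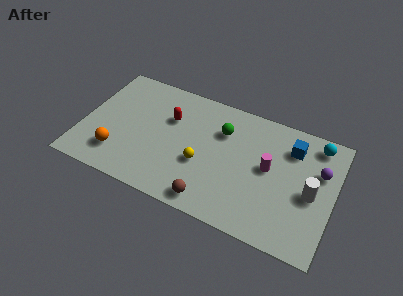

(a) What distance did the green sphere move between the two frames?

1.6

The green sphere was near (8.4, 4.4) before and (7.0, 5.1) after, so it travelled √(1.4² + 0.7²) ≈ 1.6 units.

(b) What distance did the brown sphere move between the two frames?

1.6

The brown sphere moved from about (8.1, 1.9) to (6.9, 0.9), a distance of √(1.2² + 1.0²) ≈ 1.6.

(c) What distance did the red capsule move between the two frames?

0.9

The red capsule was near (4.3, 3.9) before and (4.3, 4.8) after, so it travelled √(0.0² + 0.9²) ≈ 0.9 units.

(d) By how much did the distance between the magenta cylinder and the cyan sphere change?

+1.2

Before: roughly 2.0 units apart; after: 3.2. That's 1.2 units further apart.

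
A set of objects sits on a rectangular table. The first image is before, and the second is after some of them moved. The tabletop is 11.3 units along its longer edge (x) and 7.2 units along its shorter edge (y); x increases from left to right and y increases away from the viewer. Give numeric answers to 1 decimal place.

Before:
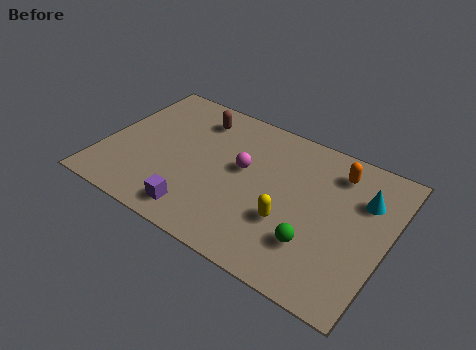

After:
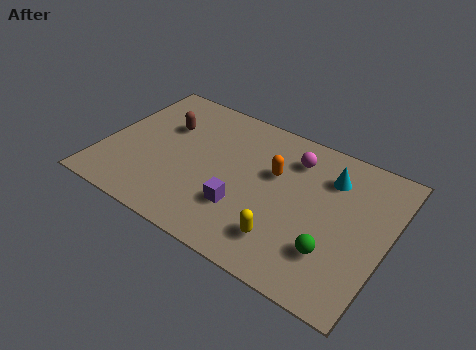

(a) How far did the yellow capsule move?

0.9

From (7.6, 2.5) to (7.6, 1.6), the yellow capsule covered √(0.0² + 0.9²) ≈ 0.9 units.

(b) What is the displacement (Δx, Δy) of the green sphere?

(0.7, 0.0)

The green sphere was at about (8.7, 2.0) and moved to about (9.4, 2.0).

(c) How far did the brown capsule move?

1.5

The brown capsule was near (3.3, 5.8) before and (2.2, 4.8) after, so it travelled √(1.1² + 1.0²) ≈ 1.5 units.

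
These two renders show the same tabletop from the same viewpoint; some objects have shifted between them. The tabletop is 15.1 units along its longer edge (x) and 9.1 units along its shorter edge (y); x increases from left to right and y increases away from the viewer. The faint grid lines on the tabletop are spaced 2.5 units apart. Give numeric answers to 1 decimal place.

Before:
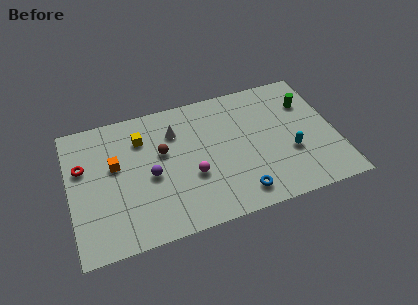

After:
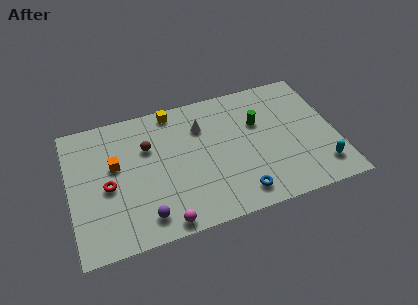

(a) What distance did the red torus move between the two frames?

2.1

From (0.8, 5.8) to (2.1, 4.1), the red torus covered √(1.3² + 1.7²) ≈ 2.1 units.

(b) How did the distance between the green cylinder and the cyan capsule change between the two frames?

+1.7

They were about 3.5 units apart before and 5.2 after — 1.7 units further apart.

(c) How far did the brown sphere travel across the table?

1.0

The brown sphere was near (5.3, 5.5) before and (4.5, 6.1) after, so it travelled √(0.8² + 0.6²) ≈ 1.0 units.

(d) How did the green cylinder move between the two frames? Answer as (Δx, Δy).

(-2.9, -0.6)

The green cylinder was at about (13.7, 6.5) and moved to about (10.8, 5.9).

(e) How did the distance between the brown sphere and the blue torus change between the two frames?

+1.0

Before: roughly 5.7 units apart; after: 6.7. That's 1.0 units further apart.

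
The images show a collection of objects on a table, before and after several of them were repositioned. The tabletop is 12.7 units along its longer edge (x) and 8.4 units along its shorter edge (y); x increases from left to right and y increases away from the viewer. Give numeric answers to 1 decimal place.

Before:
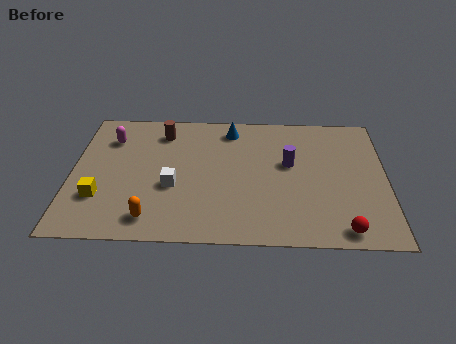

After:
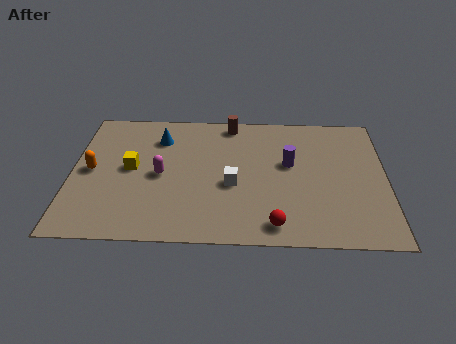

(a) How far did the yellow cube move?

2.2

The yellow cube was near (1.2, 2.5) before and (2.4, 4.4) after, so it travelled √(1.2² + 1.9²) ≈ 2.2 units.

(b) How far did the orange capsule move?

3.8

From (3.3, 1.3) to (0.8, 4.2), the orange capsule covered √(2.5² + 2.9²) ≈ 3.8 units.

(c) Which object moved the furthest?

the orange capsule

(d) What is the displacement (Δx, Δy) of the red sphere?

(-2.7, 0.2)

The red sphere was at about (10.9, 0.9) and moved to about (8.2, 1.1).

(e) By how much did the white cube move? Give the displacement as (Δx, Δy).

(2.4, 0.2)

From the two frames, the white cube sits at roughly (4.1, 3.3) before and (6.5, 3.5) after.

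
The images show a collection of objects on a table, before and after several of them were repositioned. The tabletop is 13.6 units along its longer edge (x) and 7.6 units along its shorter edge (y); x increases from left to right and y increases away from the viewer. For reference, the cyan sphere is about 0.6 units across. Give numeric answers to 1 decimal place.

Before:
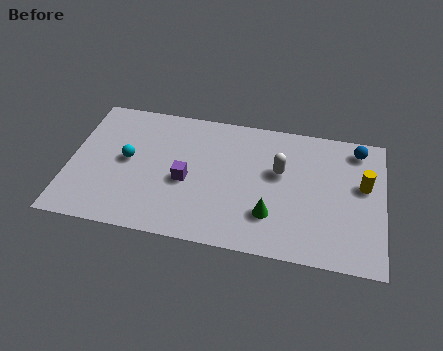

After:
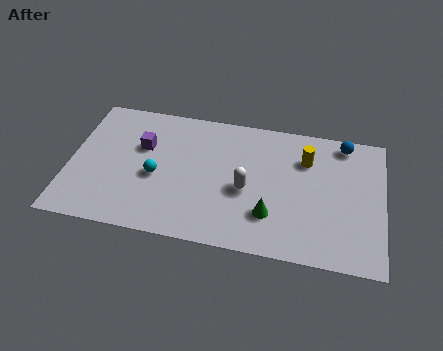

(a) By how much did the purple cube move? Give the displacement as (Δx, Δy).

(-2.0, 1.6)

From the two frames, the purple cube sits at roughly (5.1, 3.3) before and (3.1, 4.9) after.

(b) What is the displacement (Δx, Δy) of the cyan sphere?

(1.3, -0.7)

The cyan sphere was at about (2.5, 4.0) and moved to about (3.8, 3.3).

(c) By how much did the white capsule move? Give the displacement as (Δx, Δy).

(-1.4, -1.3)

The white capsule started near (9.1, 4.6) and ended near (7.7, 3.3).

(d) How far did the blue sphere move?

0.6

The blue sphere moved from about (12.4, 6.5) to (11.8, 6.7), a distance of √(0.6² + 0.2²) ≈ 0.6.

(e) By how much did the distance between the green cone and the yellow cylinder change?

-0.9

Before: roughly 4.6 units apart; after: 3.7. That's 0.9 units closer together.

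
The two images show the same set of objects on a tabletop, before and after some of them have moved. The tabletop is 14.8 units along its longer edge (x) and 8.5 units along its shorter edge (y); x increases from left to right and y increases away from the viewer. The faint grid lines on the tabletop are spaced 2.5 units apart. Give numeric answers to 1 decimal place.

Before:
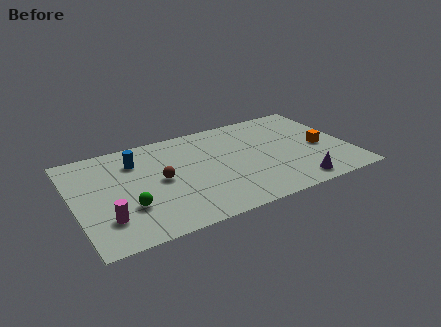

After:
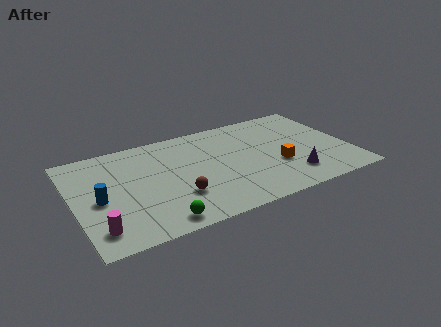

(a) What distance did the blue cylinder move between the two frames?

3.3

From (3.5, 6.4) to (1.3, 3.9), the blue cylinder covered √(2.2² + 2.5²) ≈ 3.3 units.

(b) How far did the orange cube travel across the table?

2.6

From (13.3, 3.8) to (10.8, 3.1), the orange cube covered √(2.5² + 0.7²) ≈ 2.6 units.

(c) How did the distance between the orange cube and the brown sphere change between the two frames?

-3.2

Before: roughly 8.7 units apart; after: 5.5. That's 3.2 units closer together.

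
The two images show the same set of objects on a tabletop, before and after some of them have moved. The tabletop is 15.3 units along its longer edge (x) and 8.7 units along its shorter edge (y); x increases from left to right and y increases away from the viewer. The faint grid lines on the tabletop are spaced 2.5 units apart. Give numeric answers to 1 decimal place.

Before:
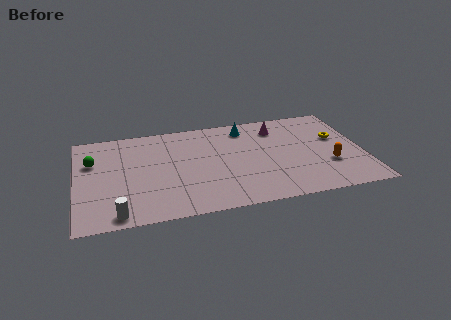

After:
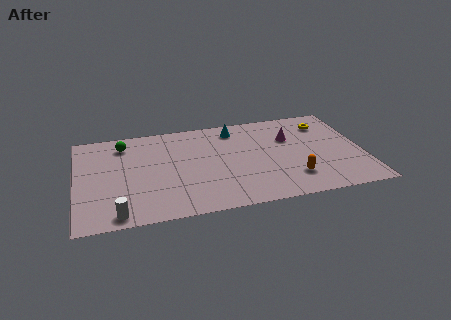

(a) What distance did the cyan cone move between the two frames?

0.6

The cyan cone was near (9.2, 7.3) before and (8.6, 7.3) after, so it travelled √(0.6² + 0.0²) ≈ 0.6 units.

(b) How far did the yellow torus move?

1.6

The yellow torus was near (14.0, 5.3) before and (13.5, 6.8) after, so it travelled √(0.5² + 1.5²) ≈ 1.6 units.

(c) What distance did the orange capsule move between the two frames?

2.2

From (13.4, 2.9) to (11.4, 2.1), the orange capsule covered √(2.0² + 0.8²) ≈ 2.2 units.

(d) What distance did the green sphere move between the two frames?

2.1

The green sphere moved from about (0.9, 5.8) to (2.6, 7.1), a distance of √(1.7² + 1.3²) ≈ 2.1.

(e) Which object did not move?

the white cylinder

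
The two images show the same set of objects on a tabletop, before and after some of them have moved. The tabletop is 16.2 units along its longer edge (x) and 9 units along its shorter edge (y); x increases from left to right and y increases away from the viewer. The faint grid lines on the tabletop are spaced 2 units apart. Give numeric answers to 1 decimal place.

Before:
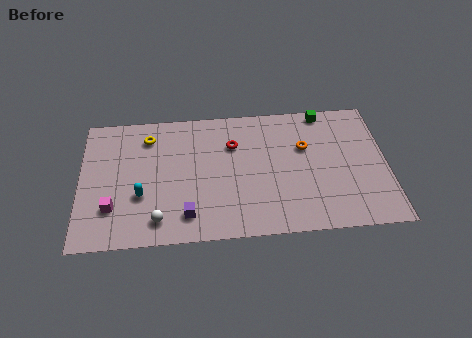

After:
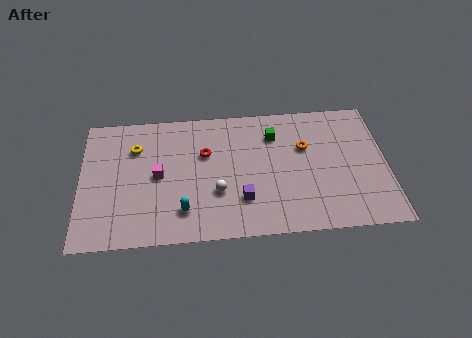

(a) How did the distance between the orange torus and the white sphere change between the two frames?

-3.5

They were about 8.9 units apart before and 5.4 after — 3.5 units closer together.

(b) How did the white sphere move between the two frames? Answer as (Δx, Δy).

(3.1, 1.6)

The white sphere was at about (4.1, 1.5) and moved to about (7.2, 3.1).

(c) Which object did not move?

the orange torus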